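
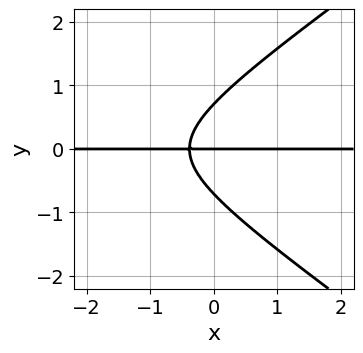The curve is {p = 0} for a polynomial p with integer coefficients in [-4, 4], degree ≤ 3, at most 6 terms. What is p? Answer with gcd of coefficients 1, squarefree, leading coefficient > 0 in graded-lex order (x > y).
First, the degree is 3 — a generic line meets the curve in up to 3 points.
Next, from the visible intercepts: it crosses the y-axis at the gridline y = 0; every point of the x-axis in the box is on the curve.
Finally, these observations pin down the coefficients.

x^2*y - 2*y^3 + 3*x*y + y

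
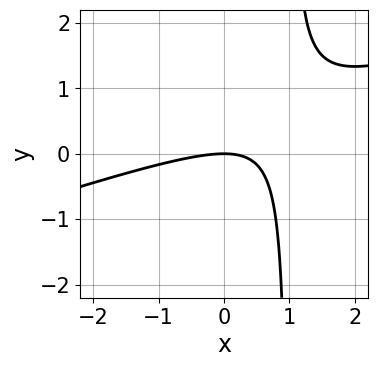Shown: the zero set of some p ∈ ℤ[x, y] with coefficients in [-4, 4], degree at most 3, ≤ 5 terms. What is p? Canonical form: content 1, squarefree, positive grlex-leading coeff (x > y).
1. The degree is 2 — no degree-1 curve has this shape.
2. From the visible intercepts: one y-axis crossing is at y = 0; one x-axis crossing is at x = 0.
3. Fitting integer coefficients to these (and the overall shape) gives p.

x^2 - 3*x*y + 3*y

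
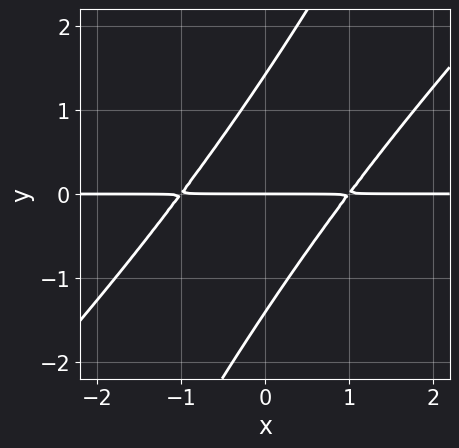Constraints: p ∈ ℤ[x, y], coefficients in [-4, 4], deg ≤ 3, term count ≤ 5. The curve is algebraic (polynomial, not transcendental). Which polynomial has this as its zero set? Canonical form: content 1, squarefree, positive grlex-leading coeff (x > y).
2*x^2*y - 3*x*y^2 + y^3 - 2*y

deg p = 3.
From the visible intercepts: one y-axis crossing is at y = 0; the visible x-axis segment lies entirely on the curve.
Fitting integer coefficients to these (and the overall shape) gives p.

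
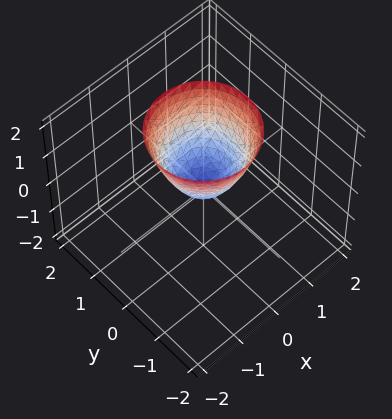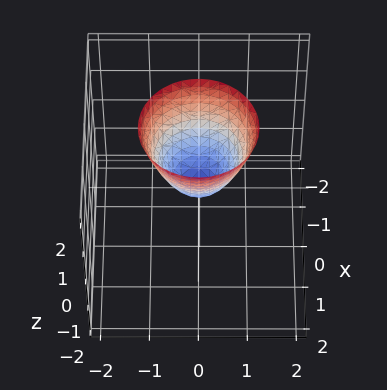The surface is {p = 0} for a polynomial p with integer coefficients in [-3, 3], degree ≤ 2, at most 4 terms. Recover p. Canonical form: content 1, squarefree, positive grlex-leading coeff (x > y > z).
1. deg p = 2. A paraboloid; a quadric.
2. Symmetries: rotational symmetry about the z-axis ⇒ p depends on x, y only through x² + y².
3. Checking where it meets the axes: it crosses the x-axis at the gridline x = 0; a circular section at z = 2 has radius between 1 and 2; it meets the z-axis at z = 0 (among the integer gridlines); it crosses the y-axis at the gridline y = 0.
4. Matching integer coefficients to the picture gives p.

3*x^2 + 3*y^2 - 2*z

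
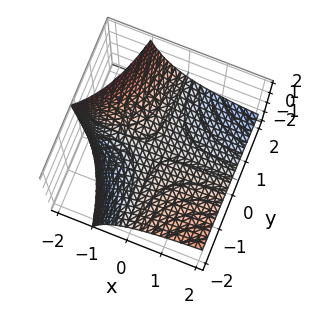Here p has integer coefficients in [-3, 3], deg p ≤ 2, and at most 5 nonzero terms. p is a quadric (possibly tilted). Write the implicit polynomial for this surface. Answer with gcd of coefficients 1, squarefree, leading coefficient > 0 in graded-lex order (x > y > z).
x*y + x*z + 2*z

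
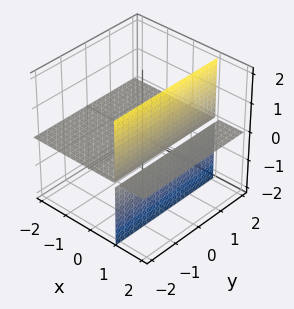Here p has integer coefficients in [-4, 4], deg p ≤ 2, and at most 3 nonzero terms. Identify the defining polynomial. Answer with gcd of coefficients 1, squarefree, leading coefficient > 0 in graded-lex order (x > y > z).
(a) There are 2 components. They look like related sheets of one shape, so recover p as a whole.
(b) deg p = 2. A generic line meets the surface in up to 2 points.
(c) From the axis intercepts and sections: every point of the x-axis in the box is on the surface; it meets the z-axis at z = 0 (among the integer gridlines); every point of the y-axis in the box is on the surface.
(d) Solving for integer coefficients yields p as stated.

x*z - z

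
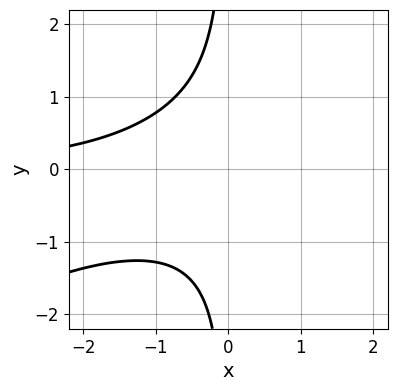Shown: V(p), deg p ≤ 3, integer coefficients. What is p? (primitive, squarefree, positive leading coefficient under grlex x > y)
Degree: a generic line meets the curve in up to 3 points, so deg p = 3.
Checking where it meets the axes: it misses every integer gridline on the y-axis; the curve avoids every integer x-axis point in the box.
The integer polynomial consistent with all of this is the stated p.

x^2*y - 2*x*y^2 - 2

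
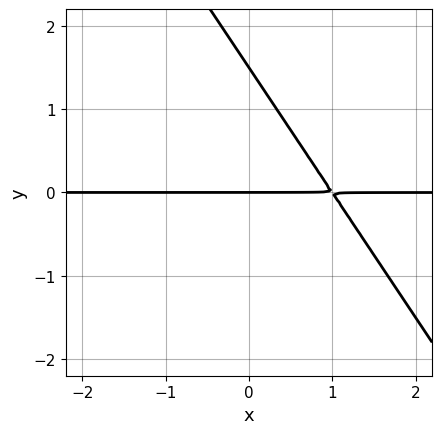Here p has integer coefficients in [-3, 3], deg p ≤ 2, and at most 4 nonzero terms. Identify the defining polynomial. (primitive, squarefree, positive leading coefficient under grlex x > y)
3*x*y + 2*y^2 - 3*y

Degree: no degree-1 curve has this shape, so deg p = 2.
From the axis intercepts and sections: every point of the x-axis in the box is on the curve; it crosses the y-axis at the gridline y = 0.
Together with the visible shape, these determine p as stated.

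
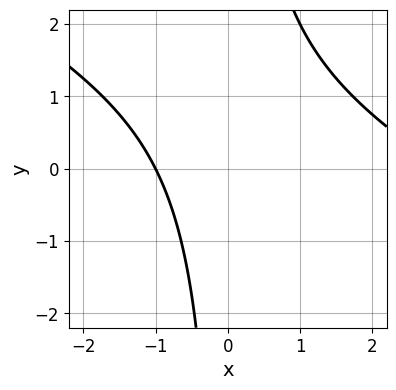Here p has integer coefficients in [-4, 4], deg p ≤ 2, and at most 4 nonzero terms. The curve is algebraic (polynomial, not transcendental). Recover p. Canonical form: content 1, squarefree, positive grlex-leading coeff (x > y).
x^2 + 2*x*y - 2*x - 3

1. The degree is 2 — the shape is more complex than any degree-1 curve.
2. From the axis intercepts and sections: it misses every integer gridline on the y-axis; one x-axis crossing is at x = -1.
3. Putting this together gives p.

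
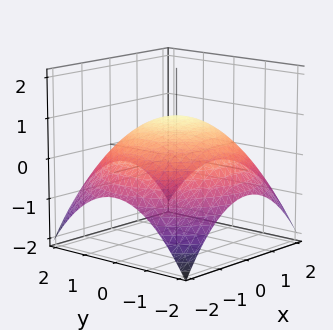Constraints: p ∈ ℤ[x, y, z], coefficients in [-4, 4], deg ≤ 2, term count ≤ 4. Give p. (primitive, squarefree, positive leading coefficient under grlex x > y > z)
x^2 + y^2 + 3*z - 3

First, deg p = 2. A generic line meets the surface in up to 2 points.
Next, symmetries: the z-axis is an axis of rotation, so x and y enter only as x² + y².
Next, against the integer gridlines: it meets the z-axis at z = 1 (among the integer gridlines); a circular section at z = 0 has radius between 1 and 2.
Finally, matching integer coefficients to the picture gives p.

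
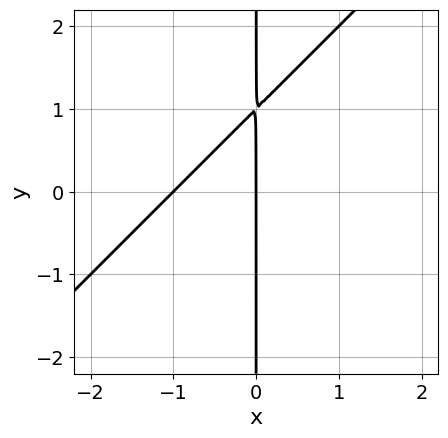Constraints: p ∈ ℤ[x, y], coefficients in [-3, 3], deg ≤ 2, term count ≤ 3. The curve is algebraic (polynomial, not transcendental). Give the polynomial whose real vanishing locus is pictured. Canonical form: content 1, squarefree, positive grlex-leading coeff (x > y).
x^2 - x*y + x

Degree: a generic line meets the curve in up to 2 points, so deg p = 2.
Reading off the gridlines: the visible y-axis segment lies entirely on the curve; the x-axis gridline crossings are at x ∈ {-1, 0}.
Assembling these constraints gives the stated polynomial.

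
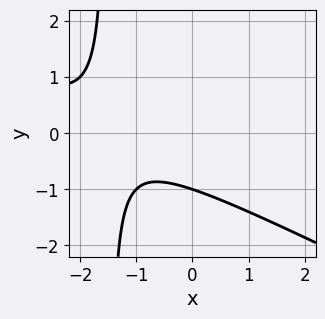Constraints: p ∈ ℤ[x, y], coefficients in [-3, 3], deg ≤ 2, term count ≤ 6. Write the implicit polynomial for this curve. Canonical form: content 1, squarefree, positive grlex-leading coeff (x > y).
x^2 + 2*x*y + 3*x + 3*y + 3

First, the degree is 2 — the shape is more complex than any degree-1 curve.
Next, observable constraints: no x-intercept at any integer in the box; it crosses the y-axis at the gridline y = -1.
Finally, matching integer coefficients to the picture gives p.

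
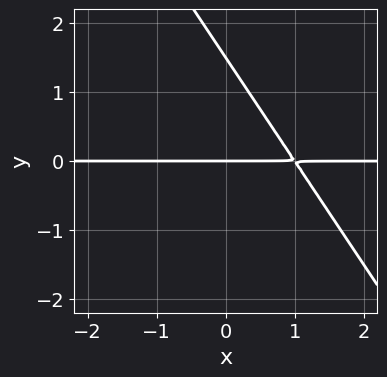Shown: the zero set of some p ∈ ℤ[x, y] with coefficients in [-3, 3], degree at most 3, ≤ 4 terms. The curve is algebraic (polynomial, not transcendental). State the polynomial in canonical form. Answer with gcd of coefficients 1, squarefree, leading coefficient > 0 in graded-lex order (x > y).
3*x*y + 2*y^2 - 3*y

1. deg p = 2. No degree-1 curve has this shape.
2. Checking where it meets the axes: it crosses the y-axis at the gridline y = 0; every point of the x-axis in the box is on the curve.
3. Solving for integer coefficients yields p as stated.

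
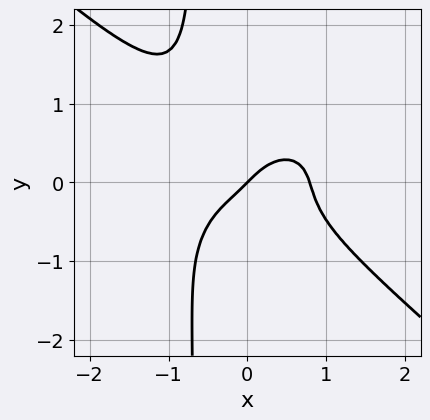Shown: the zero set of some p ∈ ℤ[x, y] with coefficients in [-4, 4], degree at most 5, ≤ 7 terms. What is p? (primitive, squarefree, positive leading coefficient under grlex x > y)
1. deg p = 4. A generic line meets the curve in up to 4 points.
2. Observable constraints: it meets the x-axis at x = 0 (among the integer gridlines); it crosses the y-axis at the gridline y = 0.
3. Putting this together gives p.

2*x^4 + 3*x*y^3 + 2*y^3 - x + y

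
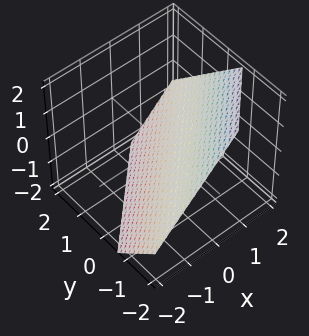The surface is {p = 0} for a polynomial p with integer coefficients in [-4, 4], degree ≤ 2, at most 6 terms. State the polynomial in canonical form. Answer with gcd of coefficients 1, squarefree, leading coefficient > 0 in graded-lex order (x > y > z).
First, degree: the surface is flat (a plane), so deg p = 1.
Finally, putting this together gives p.

3*x - 3*y - 3*z - 2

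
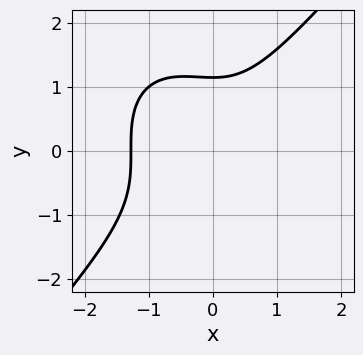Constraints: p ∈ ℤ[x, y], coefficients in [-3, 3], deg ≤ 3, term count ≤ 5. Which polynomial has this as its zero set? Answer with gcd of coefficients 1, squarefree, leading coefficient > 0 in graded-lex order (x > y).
(a) deg p = 3. No degree-2 curve has this shape.
(b) Putting this together gives p.

3*x^3 - 2*y^3 + 2*x^2 + 3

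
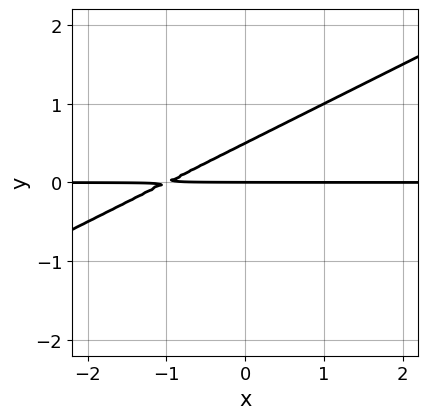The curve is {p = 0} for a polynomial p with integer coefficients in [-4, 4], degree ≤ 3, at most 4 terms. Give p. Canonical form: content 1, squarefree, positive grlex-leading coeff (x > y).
(a) The degree is 2 — the shape is more complex than any degree-1 curve.
(b) Checking where it meets the axes: it meets the y-axis at y = 0 (among the integer gridlines); every point of the x-axis in the box is on the curve.
(c) Putting this together gives p.

x*y - 2*y^2 + y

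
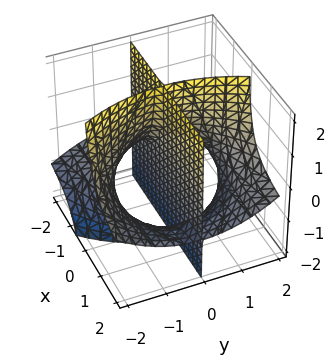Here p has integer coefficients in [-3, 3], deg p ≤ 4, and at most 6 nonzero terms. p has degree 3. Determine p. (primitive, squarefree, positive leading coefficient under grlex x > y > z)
First, I count 2 distinct pieces.
Then, degree: no degree-2 surface has this shape, so deg p = 3.
Then, checking where it meets the axes: it crosses the y-axis at the gridline y = 0; the visible z-axis segment lies entirely on the surface; the visible x-axis segment lies entirely on the surface.
Finally, assembling these constraints gives the stated polynomial.

3*x*y*z - y^3 + 2*x*y + 2*y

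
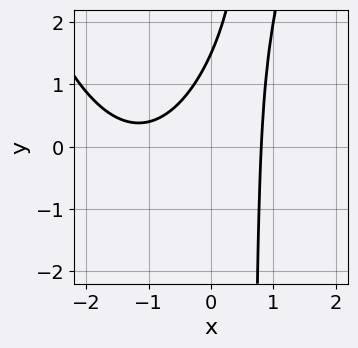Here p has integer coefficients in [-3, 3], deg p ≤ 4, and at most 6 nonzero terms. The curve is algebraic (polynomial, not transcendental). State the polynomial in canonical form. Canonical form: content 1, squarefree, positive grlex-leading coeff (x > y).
The degree is 3 — the shape is more complex than any degree-2 curve.
Putting this together gives p.

2*x^3 + 3*x^2 - 3*x*y + 2*y - 3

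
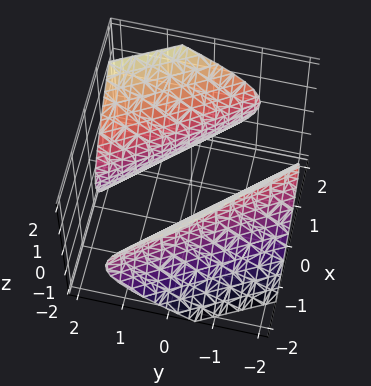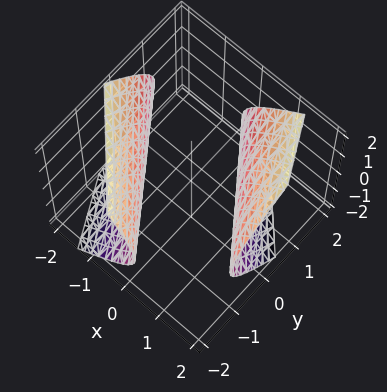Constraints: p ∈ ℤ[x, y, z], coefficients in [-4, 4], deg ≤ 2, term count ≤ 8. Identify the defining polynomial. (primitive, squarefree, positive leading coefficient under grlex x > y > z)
First, there are 2 components.
Next, the degree is 2 — no degree-1 surface has this shape.
Next, from the visible intercepts: the surface avoids every integer z-axis point in the box.
Finally, solving for integer coefficients yields p as stated.

2*x^2 + 3*x*y + y^2 - y*z - 2*z^2 - 3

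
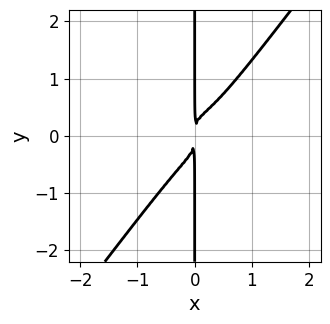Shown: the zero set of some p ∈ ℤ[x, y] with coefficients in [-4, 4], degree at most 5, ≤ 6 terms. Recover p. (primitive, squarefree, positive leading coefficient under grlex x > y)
3*x^4 + 3*x^3*y - 3*x*y^3 - x^3 + x^2

First, the degree is 4 — the shape is more complex than any degree-3 curve.
Then, observable constraints: every point of the y-axis in the box is on the curve.
Finally, solving for integer coefficients yields p as stated.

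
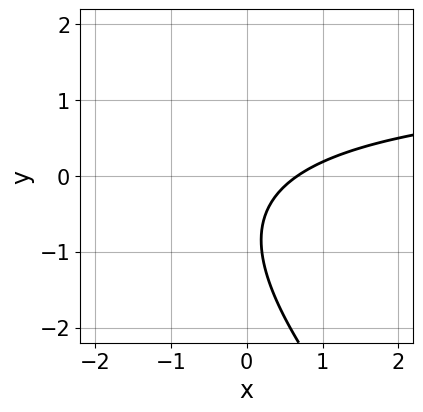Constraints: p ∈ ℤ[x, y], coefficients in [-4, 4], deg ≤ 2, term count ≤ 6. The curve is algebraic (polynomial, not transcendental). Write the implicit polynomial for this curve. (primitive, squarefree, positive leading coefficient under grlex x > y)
2*x*y + 2*y^2 - 3*x + 3*y + 2

1. deg p = 2. The shape is more complex than any degree-1 curve.
2. Checking where it meets the axes: the curve avoids every integer y-axis point in the box.
3. Matching integer coefficients to the picture gives p.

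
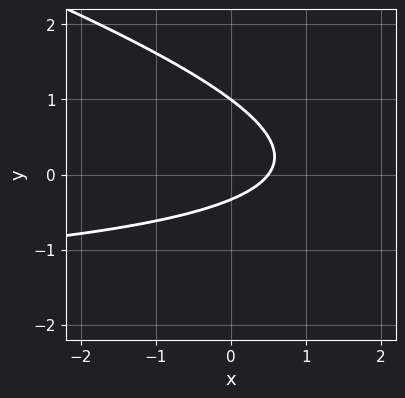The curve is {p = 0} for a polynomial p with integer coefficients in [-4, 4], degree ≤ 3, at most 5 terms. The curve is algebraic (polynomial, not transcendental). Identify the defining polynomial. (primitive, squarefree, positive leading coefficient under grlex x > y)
x*y + 3*y^2 + 2*x - 2*y - 1

1. deg p = 2. No degree-1 curve has this shape.
2. Reading off the gridlines: it crosses the y-axis at the gridline y = 1.
3. Putting this together gives p.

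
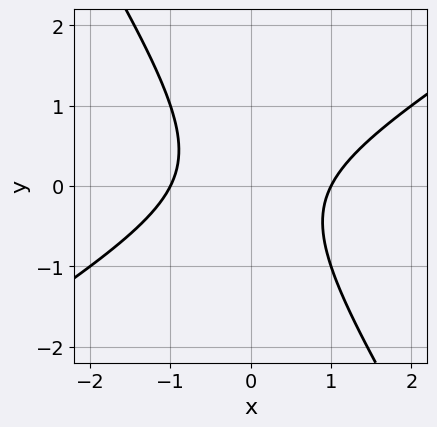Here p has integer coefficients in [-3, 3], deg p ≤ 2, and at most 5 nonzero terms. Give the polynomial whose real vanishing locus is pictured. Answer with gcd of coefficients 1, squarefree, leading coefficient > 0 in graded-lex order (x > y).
x^2 - x*y - y^2 - 1

First, degree: a generic line meets the curve in up to 2 points, so deg p = 2.
Then, observable constraints: it misses every integer gridline on the y-axis; the x-axis gridline crossings are at x ∈ {-1, 1}.
Finally, matching integer coefficients to the picture gives p.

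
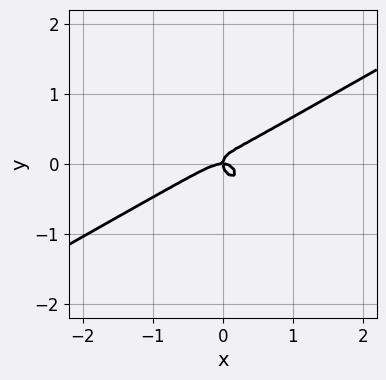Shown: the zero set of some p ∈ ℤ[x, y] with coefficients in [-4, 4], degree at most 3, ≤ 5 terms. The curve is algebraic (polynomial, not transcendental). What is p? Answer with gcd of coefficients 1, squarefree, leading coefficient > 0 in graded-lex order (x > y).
deg p = 3.
From the visible intercepts: it meets the x-axis at x = 0 (among the integer gridlines); one y-axis crossing is at y = 0.
Assembling these constraints gives the stated polynomial.

2*x^3 - 2*x^2*y - x*y^2 - 3*y^3 + x*y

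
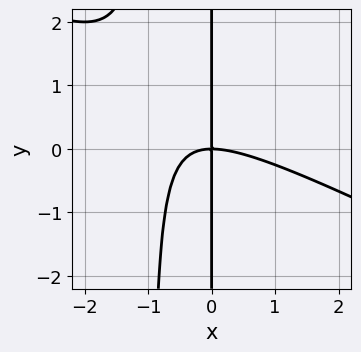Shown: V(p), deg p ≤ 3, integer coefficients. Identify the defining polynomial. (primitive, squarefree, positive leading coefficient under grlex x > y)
x^3 + 2*x^2*y + 2*x*y

First, the degree is 3 — no degree-2 curve has this shape.
Then, from the axis intercepts and sections: it meets the x-axis at x = 0 (among the integer gridlines); every point of the y-axis in the box is on the curve.
Finally, solving for integer coefficients yields p as stated.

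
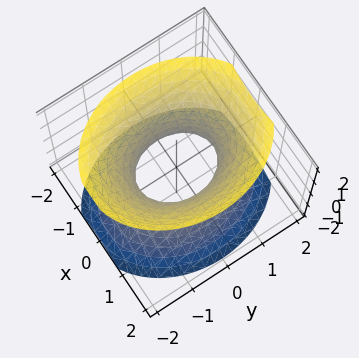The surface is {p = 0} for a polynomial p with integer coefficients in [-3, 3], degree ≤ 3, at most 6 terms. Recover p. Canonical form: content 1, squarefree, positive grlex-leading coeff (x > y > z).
3*x^2 + 2*y^2 - 2*z^2 - 2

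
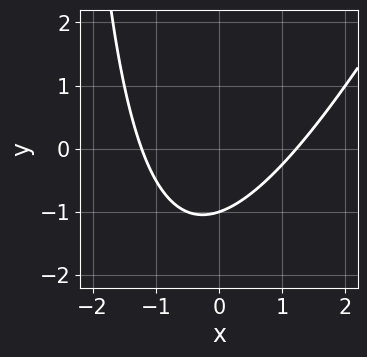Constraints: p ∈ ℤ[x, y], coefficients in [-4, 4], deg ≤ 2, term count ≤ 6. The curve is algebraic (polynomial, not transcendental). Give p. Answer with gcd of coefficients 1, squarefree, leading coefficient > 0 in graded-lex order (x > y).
2*x^2 - x*y - 3*y - 3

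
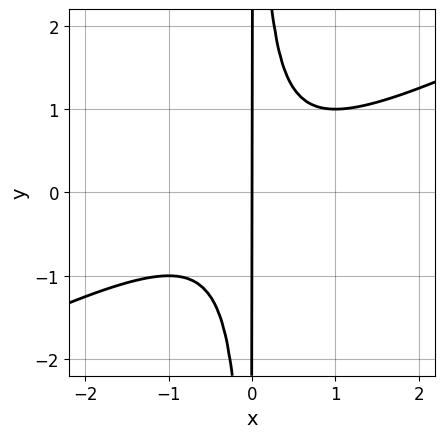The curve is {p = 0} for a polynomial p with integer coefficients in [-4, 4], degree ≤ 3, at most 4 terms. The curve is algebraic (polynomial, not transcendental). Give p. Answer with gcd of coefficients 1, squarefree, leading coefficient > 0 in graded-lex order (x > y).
First, degree: the shape is more complex than any degree-2 curve, so deg p = 3.
Next, against the integer gridlines: one x-axis crossing is at x = 0; every point of the y-axis in the box is on the curve.
Finally, matching integer coefficients to the picture gives p.

x^3 - 2*x^2*y + x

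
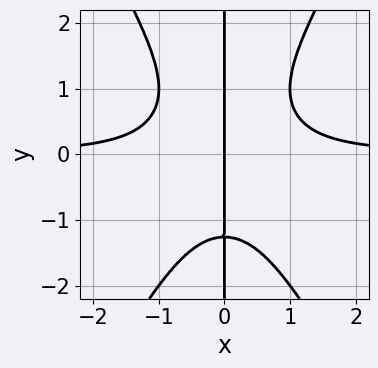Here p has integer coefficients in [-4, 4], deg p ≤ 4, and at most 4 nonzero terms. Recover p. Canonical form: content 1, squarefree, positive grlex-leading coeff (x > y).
1. Degree: the shape is more complex than any degree-3 curve, so deg p = 4.
2. Checking where it meets the axes: every point of the y-axis in the box is on the curve; it crosses the x-axis at the gridline x = 0.
3. These observations pin down the coefficients.

3*x^3*y - x*y^3 - 2*x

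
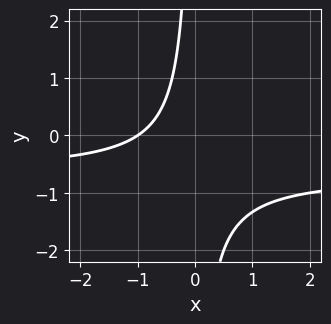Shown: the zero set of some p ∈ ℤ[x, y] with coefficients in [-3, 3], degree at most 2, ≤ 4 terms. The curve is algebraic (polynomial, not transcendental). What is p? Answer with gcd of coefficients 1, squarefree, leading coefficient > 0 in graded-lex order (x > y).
3*x*y + 2*x + 2

(a) deg p = 2. The shape is more complex than any degree-1 curve.
(b) Checking where it meets the axes: no y-intercept at any integer in the box; it crosses the x-axis at the gridline x = -1.
(c) These observations pin down the coefficients.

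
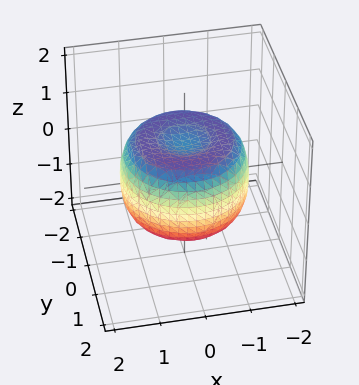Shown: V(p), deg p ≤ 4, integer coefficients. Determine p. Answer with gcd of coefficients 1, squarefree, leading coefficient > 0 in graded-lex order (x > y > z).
2*x^4 + 4*x^2*y^2 + 2*y^4 - 3*x^2 - 3*y^2 + 3*z^2 - 2

First, deg p = 4. A generic line meets the surface in up to 4 points.
Then, by symmetry, the surface is invariant under rotation about z: p = q(x² + y², z).
Next, from the visible intercepts: a circular section at z = 1 has radius between 0 and 1.
Finally, solving for integer coefficients yields p as stated.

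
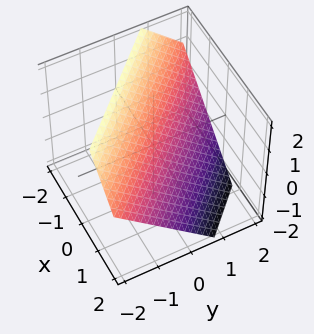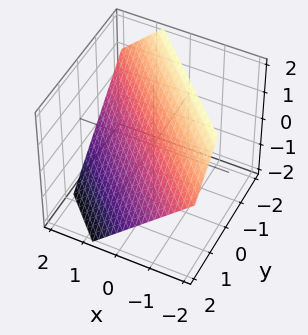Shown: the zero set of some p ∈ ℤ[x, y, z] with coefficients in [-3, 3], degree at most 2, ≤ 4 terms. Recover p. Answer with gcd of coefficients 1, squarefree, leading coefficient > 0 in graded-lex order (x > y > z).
1. The degree is 1 — the surface is flat (a plane).
2. Matching integer coefficients to the picture gives p.

3*x + 3*y + 3*z - 2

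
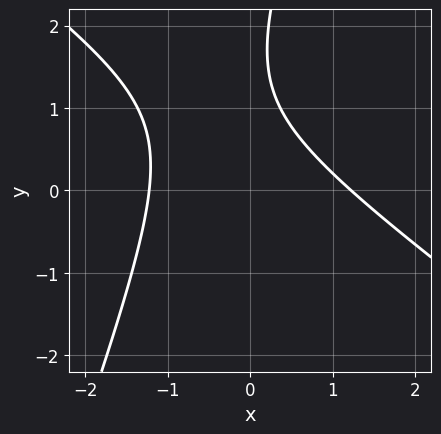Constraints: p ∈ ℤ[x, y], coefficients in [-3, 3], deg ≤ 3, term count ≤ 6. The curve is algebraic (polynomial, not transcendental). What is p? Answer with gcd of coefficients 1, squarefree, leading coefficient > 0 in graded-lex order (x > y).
(a) Degree: a generic line meets the curve in up to 2 points, so deg p = 2.
(b) From the visible intercepts: the curve avoids every integer y-axis point in the box.
(c) Putting this together gives p.

2*x^2 + 2*x*y - y^2 + 3*y - 3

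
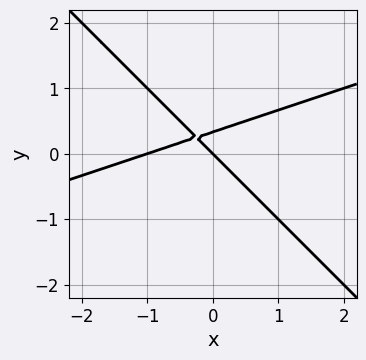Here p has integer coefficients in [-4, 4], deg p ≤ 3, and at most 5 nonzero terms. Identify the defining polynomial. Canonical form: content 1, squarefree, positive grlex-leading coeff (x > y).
(a) Degree: a generic line meets the curve in up to 2 points, so deg p = 2.
(b) Reading off the gridlines: it crosses the y-axis at the gridline y = 0; among the integer gridlines, it crosses the x-axis at x ∈ {-1, 0}.
(c) Assembling these constraints gives the stated polynomial.

x^2 - 2*x*y - 3*y^2 + x + y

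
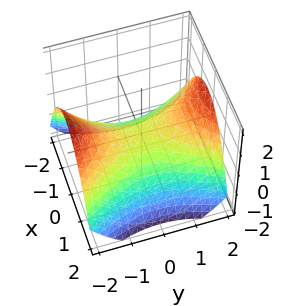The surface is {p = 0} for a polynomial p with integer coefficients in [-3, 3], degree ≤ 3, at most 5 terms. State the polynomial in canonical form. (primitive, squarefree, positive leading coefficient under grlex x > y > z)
2*x^2 - y^2 + 3*z

The degree is 2 — a hyperbolic paraboloid; a quadric.
Symmetries: mirror symmetry y ↦ −y ⇒ only even powers of y; it's symmetric under x → −x, forcing even powers of x.
Against the integer gridlines: one z-axis crossing is at z = 0; one y-axis crossing is at y = 0; one x-axis crossing is at x = 0.
Putting this together gives p.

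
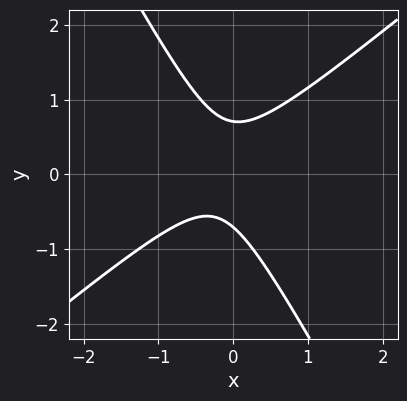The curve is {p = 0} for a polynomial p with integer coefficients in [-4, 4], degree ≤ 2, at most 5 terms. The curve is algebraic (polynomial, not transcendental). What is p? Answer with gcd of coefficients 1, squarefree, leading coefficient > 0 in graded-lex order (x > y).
3*x^2 - 2*x*y - 2*y^2 + x + 1

Degree: a generic line meets the curve in up to 2 points, so deg p = 2.
From the visible intercepts: it misses every integer gridline on the x-axis.
Solving for integer coefficients yields p as stated.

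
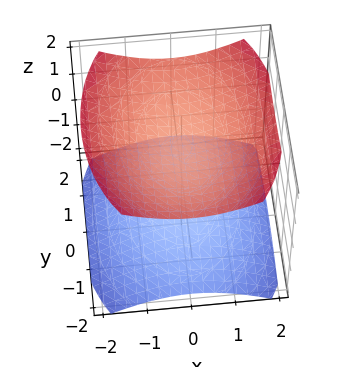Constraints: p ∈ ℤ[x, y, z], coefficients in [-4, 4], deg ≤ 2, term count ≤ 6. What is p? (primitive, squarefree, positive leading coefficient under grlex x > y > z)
I count 2 distinct pieces. They look like related sheets of one shape, so recover p as a whole.
Degree: two sheets facing apart; a quadric, so deg p = 2.
Symmetries: the z ↦ −z reflection is a symmetry, so z appears only in even powers; it's symmetric under x → −x, forcing even powers of x; mirror symmetry y ↦ −y ⇒ only even powers of y.
Checking where it meets the axes: the surface avoids every integer y-axis point in the box; among the integer gridlines, it crosses the z-axis at z ∈ {-1, 1}.
These observations pin down the coefficients.

2*x^2 + y^2 - 3*z^2 + 3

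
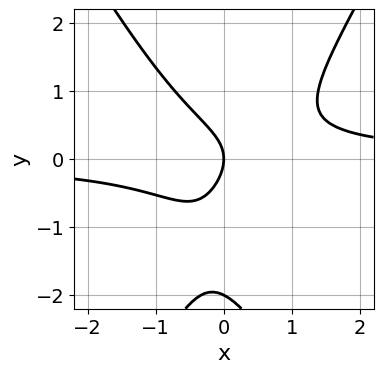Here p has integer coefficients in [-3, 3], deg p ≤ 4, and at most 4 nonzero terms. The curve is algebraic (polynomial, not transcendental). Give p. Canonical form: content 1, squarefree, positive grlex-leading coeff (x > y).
3*x^2*y - y^3 - 2*y^2 - 2*x

(a) The degree is 3 — no degree-2 curve has this shape.
(b) Reading off the gridlines: it crosses the x-axis at the gridline x = 0; the y-axis gridline crossings are at y ∈ {-2, 0}.
(c) Putting this together gives p.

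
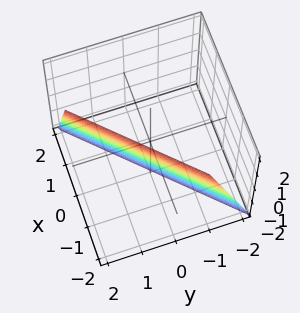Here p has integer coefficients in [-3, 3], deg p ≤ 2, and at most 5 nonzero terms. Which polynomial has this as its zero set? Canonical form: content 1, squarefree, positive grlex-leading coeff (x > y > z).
3*x - 3*y + z + 2

First, degree: the surface is flat (a plane), so deg p = 1.
Then, from the axis intercepts and sections: it crosses the z-axis at the gridline z = -2.
Finally, these observations pin down the coefficients.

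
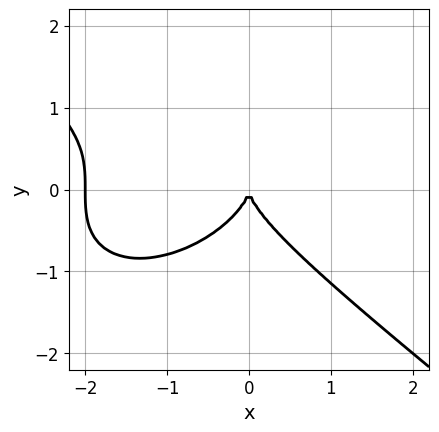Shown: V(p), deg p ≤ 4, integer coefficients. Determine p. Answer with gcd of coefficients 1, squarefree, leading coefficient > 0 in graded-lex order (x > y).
1. deg p = 3. No degree-2 curve has this shape.
2. Checking where it meets the axes: the x-axis gridline crossings are at x ∈ {-2, 0}; it meets the y-axis at y = 0 (among the integer gridlines).
3. Fitting integer coefficients to these (and the overall shape) gives p.

x^3 + 2*y^3 + 2*x^2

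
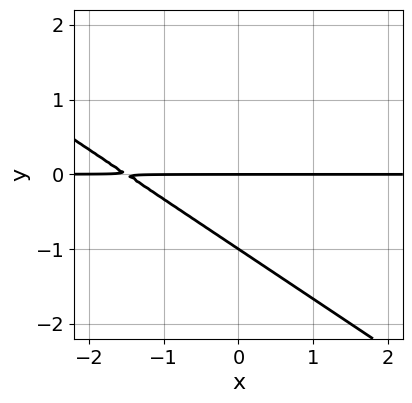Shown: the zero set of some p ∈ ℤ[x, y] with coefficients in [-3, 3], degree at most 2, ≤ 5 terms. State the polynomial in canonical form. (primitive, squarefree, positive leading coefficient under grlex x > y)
2*x*y + 3*y^2 + 3*y

deg p = 2. The shape is more complex than any degree-1 curve.
From the visible intercepts: the y-axis gridline crossings are at y ∈ {-1, 0}; the visible x-axis segment lies entirely on the curve.
Solving for integer coefficients yields p as stated.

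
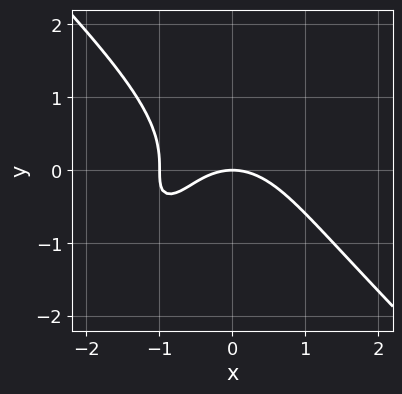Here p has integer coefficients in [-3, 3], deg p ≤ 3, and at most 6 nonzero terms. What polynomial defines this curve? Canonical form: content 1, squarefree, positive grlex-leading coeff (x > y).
2*x^3 + 2*y^3 + 2*x^2 + 3*x*y + 3*y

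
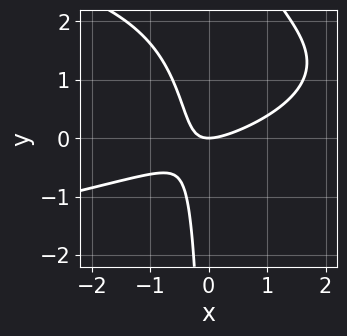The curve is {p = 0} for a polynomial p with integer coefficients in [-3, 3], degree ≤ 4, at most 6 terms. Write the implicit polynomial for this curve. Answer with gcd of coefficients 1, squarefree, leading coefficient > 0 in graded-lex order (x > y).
x*y^2 + x^2 - 2*x*y - y

Degree: no degree-2 curve has this shape, so deg p = 3.
Against the integer gridlines: it crosses the y-axis at the gridline y = 0; it meets the x-axis at x = 0 (among the integer gridlines).
Fitting integer coefficients to these (and the overall shape) gives p.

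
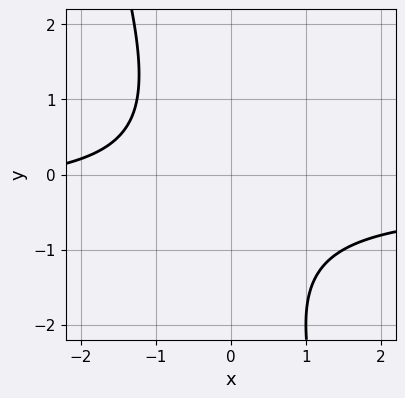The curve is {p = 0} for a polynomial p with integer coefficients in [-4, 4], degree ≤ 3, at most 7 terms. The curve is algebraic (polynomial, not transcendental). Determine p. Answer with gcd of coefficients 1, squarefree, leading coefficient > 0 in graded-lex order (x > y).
(a) The degree is 2 — no degree-1 curve has this shape.
(b) Checking where it meets the axes: no x-intercept at any integer in the box; it misses every integer gridline on the y-axis.
(c) Putting this together gives p.

3*x*y + y^2 + x + y + 3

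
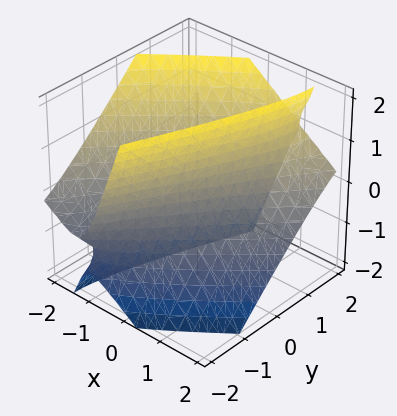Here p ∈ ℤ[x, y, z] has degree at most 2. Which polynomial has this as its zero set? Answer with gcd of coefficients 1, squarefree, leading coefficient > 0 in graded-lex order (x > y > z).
First, degree: no degree-1 surface has this shape, so deg p = 2.
Then, observable constraints: no z-intercept at any integer in the box; among the integer gridlines, it crosses the y-axis at y ∈ {-1, 1}.
Finally, matching integer coefficients to the picture gives p.

2*x^2 - 3*x*y + 2*x*z + y^2 - z^2 - 1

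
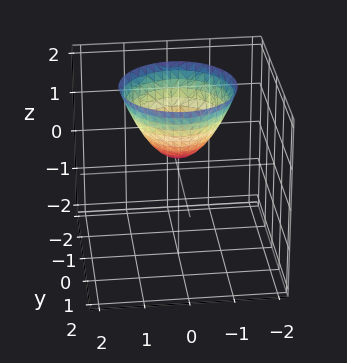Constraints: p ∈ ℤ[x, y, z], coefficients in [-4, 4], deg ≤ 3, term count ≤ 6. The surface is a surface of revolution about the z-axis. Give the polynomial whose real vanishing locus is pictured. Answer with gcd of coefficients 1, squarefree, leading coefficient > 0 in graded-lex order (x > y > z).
3*x^2 + 3*y^2 - 3*z + 1

deg p = 2.
Symmetry: every cross-section ⟂ z is a circle, so x, y appear only via x² + y².
From the axis intercepts and sections: a circular section at z = 1 has radius between 0 and 1; no x-intercept at any integer in the box; it misses every integer gridline on the y-axis.
The integer polynomial consistent with all of this is the stated p.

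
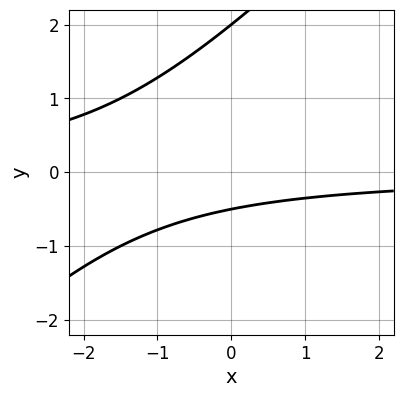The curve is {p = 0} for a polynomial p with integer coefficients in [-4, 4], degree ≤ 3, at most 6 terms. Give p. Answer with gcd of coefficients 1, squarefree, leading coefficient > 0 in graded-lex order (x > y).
The degree is 2 — the shape is more complex than any degree-1 curve.
Reading off the gridlines: no x-intercept at any integer in the box; it crosses the y-axis at the gridline y = 2.
These observations pin down the coefficients.

2*x*y - 2*y^2 + 3*y + 2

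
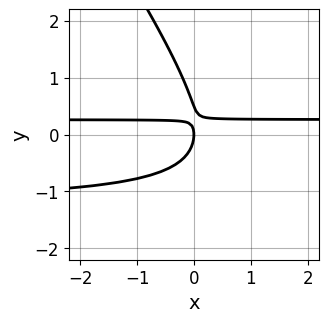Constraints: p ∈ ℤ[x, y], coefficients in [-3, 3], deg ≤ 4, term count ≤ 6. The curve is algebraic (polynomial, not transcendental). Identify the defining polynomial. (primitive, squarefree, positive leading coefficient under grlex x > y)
Degree: a generic line meets the curve in up to 3 points, so deg p = 3.
Against the integer gridlines: it meets the y-axis at y = 0 (among the integer gridlines); it crosses the x-axis at the gridline x = 0.
Putting this together gives p.

3*x*y^2 + 2*y^3 + 3*x*y - y^2 - x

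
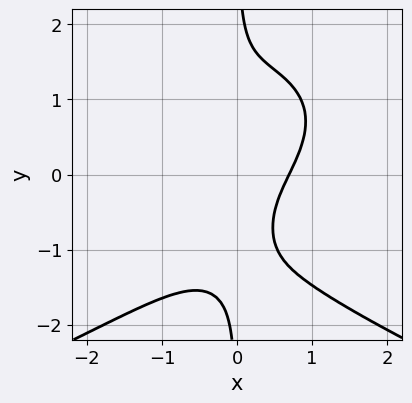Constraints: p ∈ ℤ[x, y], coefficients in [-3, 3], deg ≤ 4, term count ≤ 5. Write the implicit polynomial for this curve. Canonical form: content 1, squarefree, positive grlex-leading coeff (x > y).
2*x*y^3 + 3*x^3 - 3*x*y - 1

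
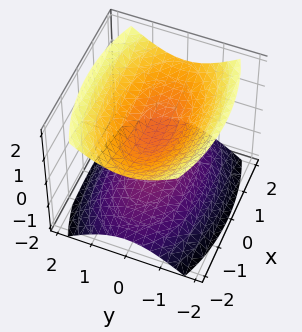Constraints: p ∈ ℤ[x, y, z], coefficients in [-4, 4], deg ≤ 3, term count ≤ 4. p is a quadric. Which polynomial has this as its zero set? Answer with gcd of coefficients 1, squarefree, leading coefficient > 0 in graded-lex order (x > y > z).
x^2 + 3*y^2 - 3*z^2 + 1

There are 2 components. Treating them together as one polynomial.
Degree: two sheets facing apart; a quadric, so deg p = 2.
Symmetries: it's symmetric under x → −x, forcing even powers of x; mirror symmetry y ↦ −y ⇒ only even powers of y; the z ↦ −z reflection is a symmetry, so z appears only in even powers.
Checking where it meets the axes: it misses every integer gridline on the x-axis; the surface avoids every integer y-axis point in the box.
Together with the visible shape, these determine p as stated.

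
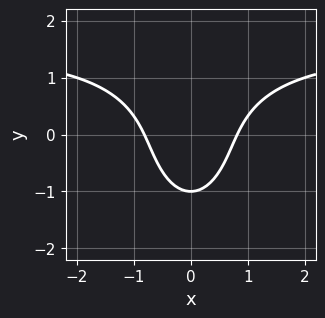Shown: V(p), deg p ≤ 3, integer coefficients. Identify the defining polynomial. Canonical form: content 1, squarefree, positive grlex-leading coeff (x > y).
2*x^2*y + y^3 - 3*x^2 + y + 2

(a) Degree: the shape is more complex than any degree-2 curve, so deg p = 3.
(b) Symmetries: mirror symmetry x ↦ −x ⇒ only even powers of x.
(c) Checking where it meets the axes: one y-axis crossing is at y = -1.
(d) These observations pin down the coefficients.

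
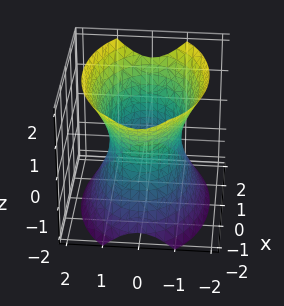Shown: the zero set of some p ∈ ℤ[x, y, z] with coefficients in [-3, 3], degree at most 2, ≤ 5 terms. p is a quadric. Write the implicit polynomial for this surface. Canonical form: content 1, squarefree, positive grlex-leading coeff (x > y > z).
x^2 + 2*y^2 - z^2 - 2

First, deg p = 2.
Next, symmetries: the z ↦ −z reflection is a symmetry, so z appears only in even powers; mirror symmetry x ↦ −x ⇒ only even powers of x; the y ↦ −y reflection is a symmetry, so y appears only in even powers.
Then, from the axis intercepts and sections: the surface avoids every integer z-axis point in the box; the y-axis gridline crossings are at y ∈ {-1, 1}.
Finally, putting this together gives p.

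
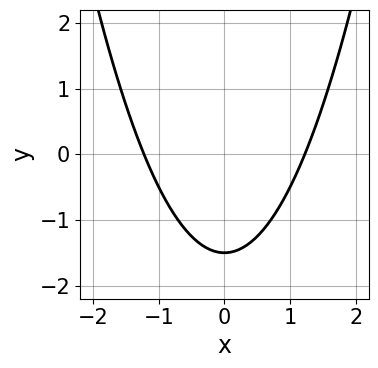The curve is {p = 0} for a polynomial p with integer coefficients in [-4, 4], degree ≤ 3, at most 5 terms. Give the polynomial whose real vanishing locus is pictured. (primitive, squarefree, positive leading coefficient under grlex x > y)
2*x^2 - 2*y - 3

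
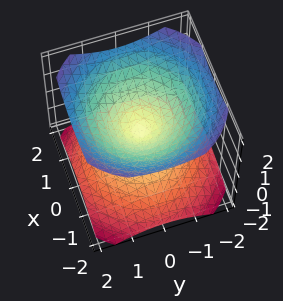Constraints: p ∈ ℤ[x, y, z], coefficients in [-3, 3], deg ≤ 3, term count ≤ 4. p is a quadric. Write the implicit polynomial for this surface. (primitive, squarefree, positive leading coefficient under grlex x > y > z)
1. The picture has 2 separate pieces. Treating them together as one polynomial.
2. Degree: a double cone through the origin; a quadric, so deg p = 2.
3. By symmetry, the surface is invariant under rotation about z: p = q(x² + y², z); it's symmetric under z → −z, forcing even powers of z.
4. Checking where it meets the axes: it meets the y-axis at y = 0 (among the integer gridlines); it crosses the x-axis at the gridline x = 0.
5. Together with the visible shape, these determine p as stated.

2*x^2 + 2*y^2 - 3*z^2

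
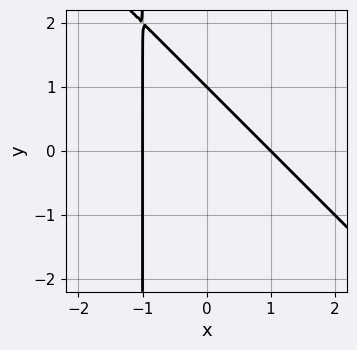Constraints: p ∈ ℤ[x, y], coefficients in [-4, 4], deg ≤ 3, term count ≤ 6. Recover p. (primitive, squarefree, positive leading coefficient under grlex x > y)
x^2 + x*y + y - 1

Degree: the shape is more complex than any degree-1 curve, so deg p = 2.
Against the integer gridlines: it meets the y-axis at y = 1 (among the integer gridlines); among the integer gridlines, it crosses the x-axis at x ∈ {-1, 1}.
Assembling these constraints gives the stated polynomial.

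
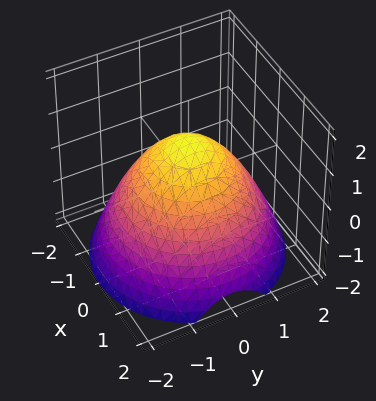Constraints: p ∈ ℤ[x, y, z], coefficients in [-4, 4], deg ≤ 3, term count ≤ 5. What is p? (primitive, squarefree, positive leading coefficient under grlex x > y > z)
2*x^2 + 2*y^2 + 3*z - 3

First, deg p = 2. No degree-1 surface has this shape.
Then, symmetries: every cross-section ⟂ z is a circle, so x, y appear only via x² + y².
Then, from the visible intercepts: it meets the z-axis at z = 1 (among the integer gridlines); a circular section at z = -1 has radius between 1 and 2.
Finally, together with the visible shape, these determine p as stated.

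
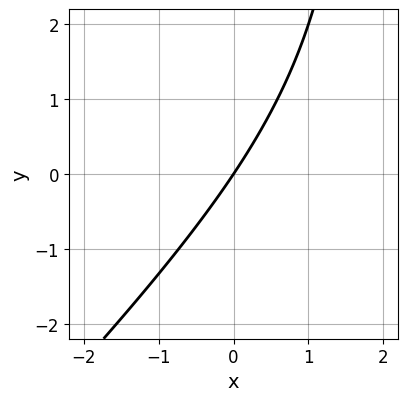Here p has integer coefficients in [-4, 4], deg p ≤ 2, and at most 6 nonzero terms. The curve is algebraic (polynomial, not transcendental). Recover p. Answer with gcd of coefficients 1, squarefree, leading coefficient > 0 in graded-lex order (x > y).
1. Degree: no degree-1 curve has this shape, so deg p = 2.
2. Reading off the gridlines: one x-axis crossing is at x = 0; it meets the y-axis at y = 0 (among the integer gridlines).
3. Solving for integer coefficients yields p as stated.

x^2 - x*y - 3*x + 2*y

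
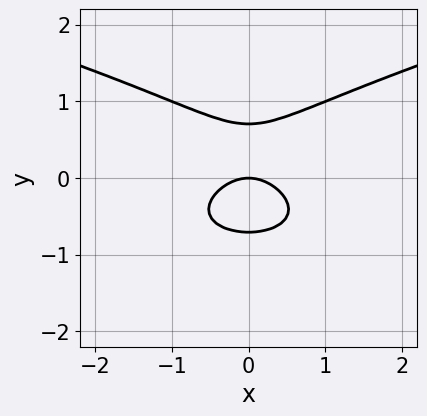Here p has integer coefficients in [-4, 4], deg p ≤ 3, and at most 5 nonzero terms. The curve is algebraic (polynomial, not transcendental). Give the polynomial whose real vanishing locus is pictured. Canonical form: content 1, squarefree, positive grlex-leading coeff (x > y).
(a) The degree is 3 — no degree-2 curve has this shape.
(b) Symmetries: it's symmetric under x → −x, forcing even powers of x.
(c) Checking where it meets the axes: one x-axis crossing is at x = 0; it crosses the y-axis at the gridline y = 0.
(d) Matching integer coefficients to the picture gives p.

2*y^3 - x^2 - y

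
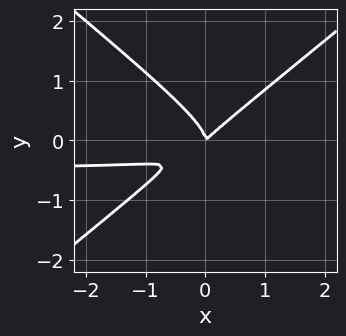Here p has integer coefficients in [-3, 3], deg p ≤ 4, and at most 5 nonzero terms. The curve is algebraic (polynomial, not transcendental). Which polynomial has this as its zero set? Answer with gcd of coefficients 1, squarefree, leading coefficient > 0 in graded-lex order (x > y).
The degree is 3 — a generic line meets the curve in up to 3 points.
Observable constraints: it crosses the y-axis at the gridline y = 0; it meets the x-axis at x = 0 (among the integer gridlines).
Assembling these constraints gives the stated polynomial.

2*x^2*y - 3*y^3 + x^2 - x*y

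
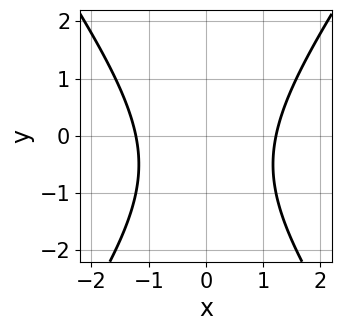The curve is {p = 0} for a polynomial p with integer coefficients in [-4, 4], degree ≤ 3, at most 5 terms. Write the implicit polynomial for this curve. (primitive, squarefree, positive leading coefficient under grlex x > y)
1. Degree: the shape is more complex than any degree-1 curve, so deg p = 2.
2. Symmetries: mirror symmetry x ↦ −x ⇒ only even powers of x.
3. From the visible intercepts: the curve avoids every integer y-axis point in the box.
4. Together with the visible shape, these determine p as stated.

2*x^2 - y^2 - y - 3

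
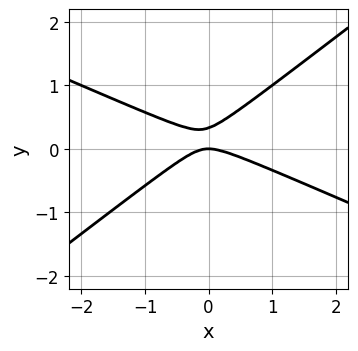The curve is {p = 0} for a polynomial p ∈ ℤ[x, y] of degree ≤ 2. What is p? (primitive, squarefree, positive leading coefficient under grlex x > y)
x^2 + x*y - 3*y^2 + y

deg p = 2.
Against the integer gridlines: it meets the y-axis at y = 0 (among the integer gridlines); it meets the x-axis at x = 0 (among the integer gridlines).
Fitting integer coefficients to these (and the overall shape) gives p.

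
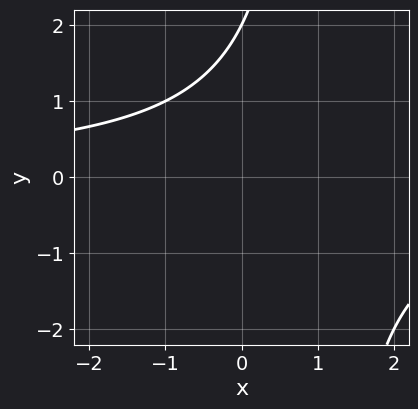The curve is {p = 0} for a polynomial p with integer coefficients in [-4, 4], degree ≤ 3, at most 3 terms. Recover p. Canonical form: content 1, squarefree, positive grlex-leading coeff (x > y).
deg p = 2.
Against the integer gridlines: one y-axis crossing is at y = 2; it misses every integer gridline on the x-axis.
Together with the visible shape, these determine p as stated.

x*y - y + 2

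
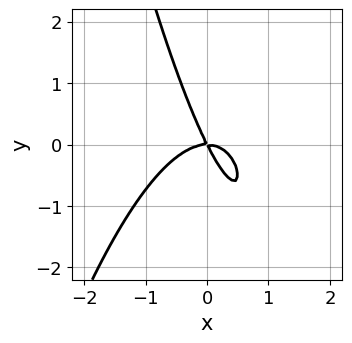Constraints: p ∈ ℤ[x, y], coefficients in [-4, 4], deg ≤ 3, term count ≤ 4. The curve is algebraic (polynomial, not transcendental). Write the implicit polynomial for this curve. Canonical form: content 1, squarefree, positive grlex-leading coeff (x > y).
2*x^3 + 2*x*y + y^2

deg p = 3.
Checking where it meets the axes: it crosses the y-axis at the gridline y = 0; one x-axis crossing is at x = 0.
These observations pin down the coefficients.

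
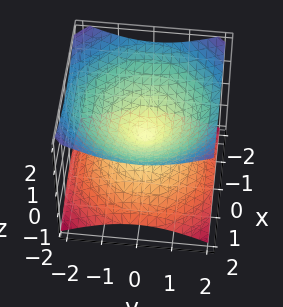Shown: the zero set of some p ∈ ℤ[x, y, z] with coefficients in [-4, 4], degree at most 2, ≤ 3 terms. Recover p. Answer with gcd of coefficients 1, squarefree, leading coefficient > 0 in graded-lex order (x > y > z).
deg p = 2. Two nappes meeting at a single point; a quadric.
Symmetry: every cross-section ⟂ z is a circle, so x, y appear only via x² + y²; the z ↦ −z reflection is a symmetry, so z appears only in even powers.
Reading off the gridlines: it crosses the z-axis at the gridline z = 0; it crosses the y-axis at the gridline y = 0; a circular section at z = 1 has radius between 1 and 2; it crosses the x-axis at the gridline x = 0.
Matching integer coefficients to the picture gives p.

x^2 + y^2 - 2*z^2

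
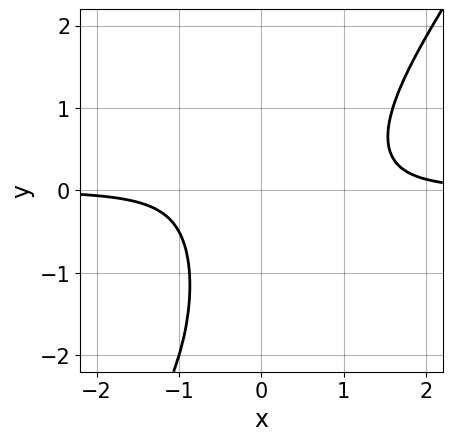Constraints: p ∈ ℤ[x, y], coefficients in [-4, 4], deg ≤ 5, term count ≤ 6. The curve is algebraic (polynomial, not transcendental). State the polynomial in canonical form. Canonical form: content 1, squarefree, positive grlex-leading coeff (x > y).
Degree: no degree-3 curve has this shape, so deg p = 4.
Reading off the gridlines: it misses every integer gridline on the x-axis; it misses every integer gridline on the y-axis.
Assembling these constraints gives the stated polynomial.

3*x^3*y - 2*x^2*y^2 - 2*x^2*y - 2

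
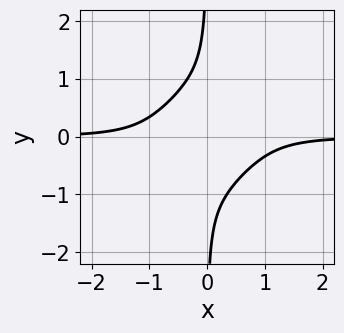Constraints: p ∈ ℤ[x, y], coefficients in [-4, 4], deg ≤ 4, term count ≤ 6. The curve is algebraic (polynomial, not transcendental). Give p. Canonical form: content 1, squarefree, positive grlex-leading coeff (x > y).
2*x^3*y - 2*x^2*y^2 + 2*x*y^3 + 1

(a) deg p = 4. No degree-3 curve has this shape.
(b) Against the integer gridlines: no y-intercept at any integer in the box; it misses every integer gridline on the x-axis.
(c) Assembling these constraints gives the stated polynomial.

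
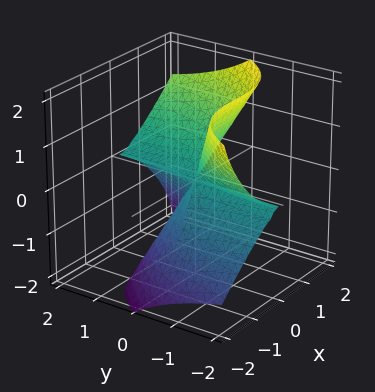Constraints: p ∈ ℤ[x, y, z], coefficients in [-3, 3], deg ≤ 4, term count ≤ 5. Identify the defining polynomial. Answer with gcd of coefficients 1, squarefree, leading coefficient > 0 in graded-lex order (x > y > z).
1. Degree: no degree-2 surface has this shape, so deg p = 3.
2. Checking where it meets the axes: every point of the y-axis in the box is on the surface; one x-axis crossing is at x = 0; one z-axis crossing is at z = 0.
3. Assembling these constraints gives the stated polynomial.

x^3 - 2*y*z^2 - z^3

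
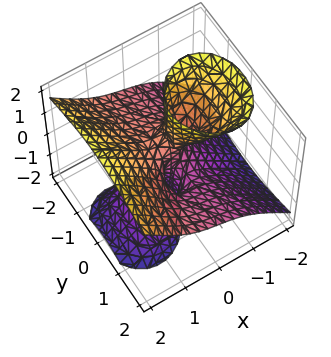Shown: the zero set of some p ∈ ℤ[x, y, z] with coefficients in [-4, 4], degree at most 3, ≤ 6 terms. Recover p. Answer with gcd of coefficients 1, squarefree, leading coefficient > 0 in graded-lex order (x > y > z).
3*x^3 + x*y^2 - 3*x*z^2 - 3*y^2*z - y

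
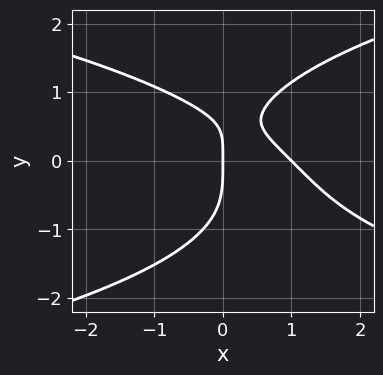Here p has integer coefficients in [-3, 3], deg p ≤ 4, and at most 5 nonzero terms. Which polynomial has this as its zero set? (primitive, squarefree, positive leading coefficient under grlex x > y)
1. The degree is 4 — the shape is more complex than any degree-3 curve.
2. Checking where it meets the axes: one y-axis crossing is at y = 0; the x-axis gridline crossings are at x ∈ {0, 1}.
3. Putting this together gives p.

2*y^4 - 3*x^2 - 3*x*y + 3*x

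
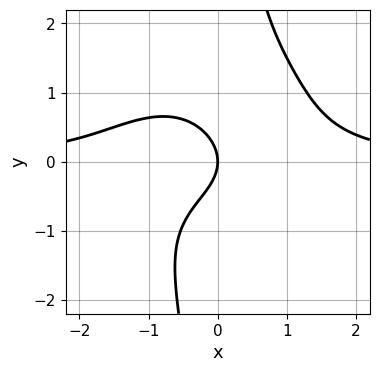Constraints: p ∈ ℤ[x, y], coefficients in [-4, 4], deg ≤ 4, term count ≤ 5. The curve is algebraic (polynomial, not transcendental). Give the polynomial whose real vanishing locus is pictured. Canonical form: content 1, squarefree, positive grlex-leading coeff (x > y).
First, deg p = 4. A generic line meets the curve in up to 4 points.
Next, against the integer gridlines: one x-axis crossing is at x = 0; one y-axis crossing is at y = 0.
Finally, putting this together gives p.

2*x^3*y + 2*x*y^3 - 3*y^2 - 3*x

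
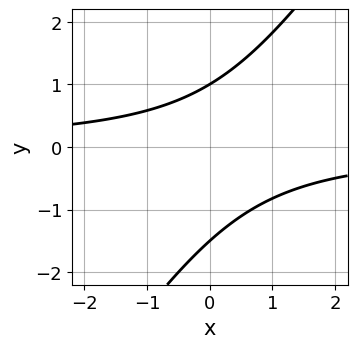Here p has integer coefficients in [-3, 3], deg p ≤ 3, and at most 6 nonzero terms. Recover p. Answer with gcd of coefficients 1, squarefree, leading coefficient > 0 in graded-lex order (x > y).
First, degree: a generic line meets the curve in up to 2 points, so deg p = 2.
Then, checking where it meets the axes: it misses every integer gridline on the x-axis; it crosses the y-axis at the gridline y = 1.
Finally, matching integer coefficients to the picture gives p.

3*x*y - 2*y^2 - y + 3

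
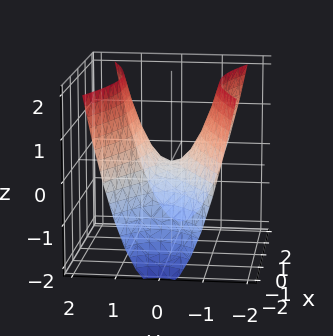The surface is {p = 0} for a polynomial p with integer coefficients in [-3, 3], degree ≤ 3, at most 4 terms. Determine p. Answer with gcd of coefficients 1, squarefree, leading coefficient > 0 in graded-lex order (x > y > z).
x^2 - 3*y^2 + 2*z

First, deg p = 2. A saddle surface; a quadric.
Then, symmetries: mirror symmetry y ↦ −y ⇒ only even powers of y; mirror symmetry x ↦ −x ⇒ only even powers of x.
Next, observable constraints: it crosses the y-axis at the gridline y = 0; one z-axis crossing is at z = 0.
Finally, fitting integer coefficients to these (and the overall shape) gives p.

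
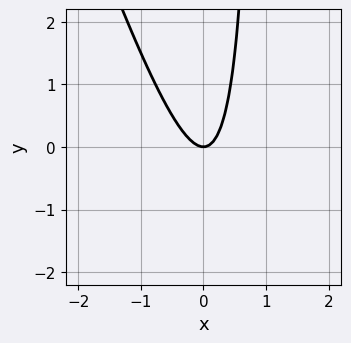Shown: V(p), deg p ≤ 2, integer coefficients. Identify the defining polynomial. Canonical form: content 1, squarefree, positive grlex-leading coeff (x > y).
3*x^2 + x*y - y

(a) The degree is 2 — no degree-1 curve has this shape.
(b) From the axis intercepts and sections: it meets the y-axis at y = 0 (among the integer gridlines); it meets the x-axis at x = 0 (among the integer gridlines).
(c) Putting this together gives p.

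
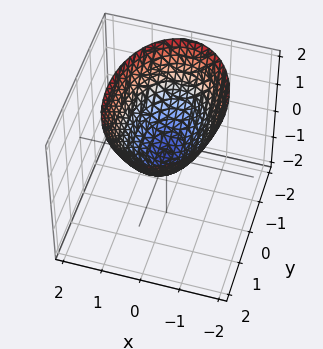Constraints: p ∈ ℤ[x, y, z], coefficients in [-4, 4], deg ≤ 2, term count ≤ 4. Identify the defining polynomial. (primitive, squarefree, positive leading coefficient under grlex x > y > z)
First, the degree is 2 — a single bowl opening along one axis; a quadric.
Next, symmetries: the y ↦ −y reflection is a symmetry, so y appears only in even powers; the x ↦ −x reflection is a symmetry, so x appears only in even powers.
Then, from the axis intercepts and sections: it crosses the y-axis at the gridline y = 0; one z-axis crossing is at z = 0; it crosses the x-axis at the gridline x = 0.
Finally, these observations pin down the coefficients.

2*x^2 + y^2 - 2*z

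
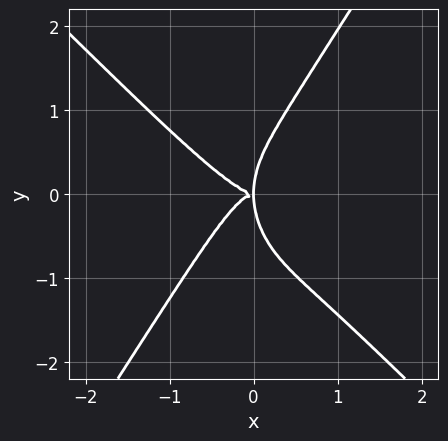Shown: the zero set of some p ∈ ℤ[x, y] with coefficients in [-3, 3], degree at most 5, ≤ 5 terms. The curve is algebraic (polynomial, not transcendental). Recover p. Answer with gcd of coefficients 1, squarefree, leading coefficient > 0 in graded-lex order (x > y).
3*x^4 + 2*x^3*y - y^4 + 2*x*y^2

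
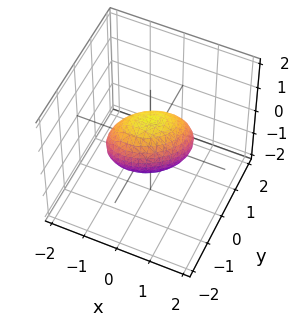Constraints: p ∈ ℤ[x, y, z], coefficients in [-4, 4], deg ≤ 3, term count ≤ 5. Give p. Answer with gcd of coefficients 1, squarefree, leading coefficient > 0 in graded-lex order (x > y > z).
2*x^2 - 2*x*y + 3*y^2 + 2*z^2 - 2

(a) The degree is 2 — no degree-1 surface has this shape.
(b) Reading off the gridlines: among the integer gridlines, it crosses the x-axis at x ∈ {-1, 1}; among the integer gridlines, it crosses the z-axis at z ∈ {-1, 1}.
(c) Putting this together gives p.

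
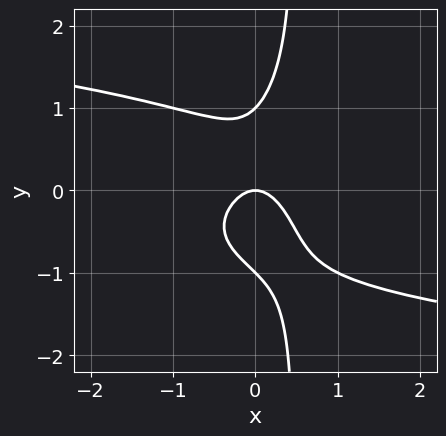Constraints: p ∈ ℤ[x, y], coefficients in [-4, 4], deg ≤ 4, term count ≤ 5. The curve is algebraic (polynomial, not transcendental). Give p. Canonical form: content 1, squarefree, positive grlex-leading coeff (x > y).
(a) deg p = 4. The shape is more complex than any degree-3 curve.
(b) Observable constraints: among the integer gridlines, it crosses the y-axis at y ∈ {-1, 0, 1}; one x-axis crossing is at x = 0.
(c) Together with the visible shape, these determine p as stated.

2*x*y^3 - y^3 + 2*x^2 + y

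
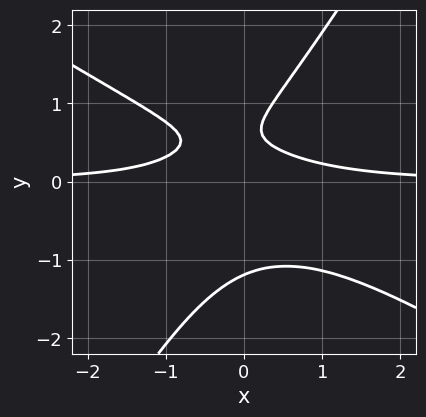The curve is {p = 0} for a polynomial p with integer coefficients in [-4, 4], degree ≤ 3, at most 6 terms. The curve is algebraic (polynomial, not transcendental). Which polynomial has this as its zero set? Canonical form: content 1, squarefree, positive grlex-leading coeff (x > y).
2*x^2*y + 2*x*y^2 - 2*y^3 + 2*y - 1

1. deg p = 3.
2. From the visible intercepts: no x-intercept at any integer in the box.
3. Solving for integer coefficients yields p as stated.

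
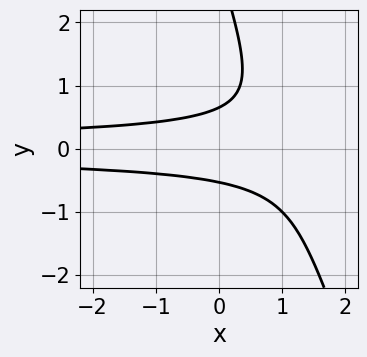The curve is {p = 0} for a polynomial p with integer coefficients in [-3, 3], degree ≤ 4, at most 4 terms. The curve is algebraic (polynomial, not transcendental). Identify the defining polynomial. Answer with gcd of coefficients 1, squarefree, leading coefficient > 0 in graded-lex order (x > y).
3*x*y^2 + y^3 - 3*y^2 + 1

First, the degree is 3 — the shape is more complex than any degree-2 curve.
Next, checking where it meets the axes: the curve avoids every integer x-axis point in the box.
Finally, assembling these constraints gives the stated polynomial.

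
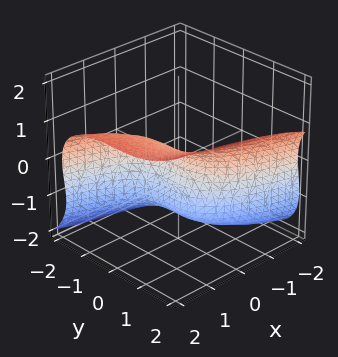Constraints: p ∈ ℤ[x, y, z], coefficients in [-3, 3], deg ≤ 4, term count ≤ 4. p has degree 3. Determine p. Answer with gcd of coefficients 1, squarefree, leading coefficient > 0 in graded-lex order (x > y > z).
y^3 - 2*z^3 - 3*z^2 + 3*x

First, degree: a generic line meets the surface in up to 3 points, so deg p = 3.
Then, observable constraints: it crosses the x-axis at the gridline x = 0; it meets the z-axis at z = 0 (among the integer gridlines); one y-axis crossing is at y = 0.
Finally, putting this together gives p.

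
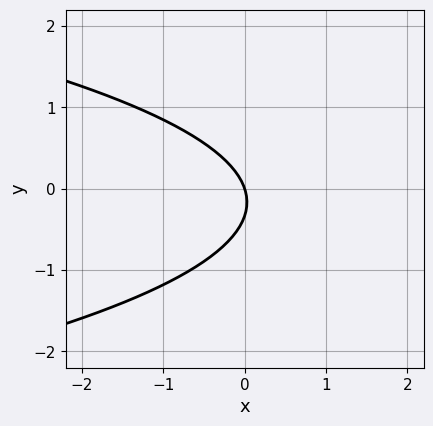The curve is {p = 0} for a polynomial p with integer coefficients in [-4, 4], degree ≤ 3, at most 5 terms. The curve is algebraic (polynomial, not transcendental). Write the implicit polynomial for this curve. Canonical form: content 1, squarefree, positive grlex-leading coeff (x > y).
deg p = 2. A generic line meets the curve in up to 2 points.
Reading off the gridlines: one y-axis crossing is at y = 0; one x-axis crossing is at x = 0.
Fitting integer coefficients to these (and the overall shape) gives p.

3*y^2 + 3*x + y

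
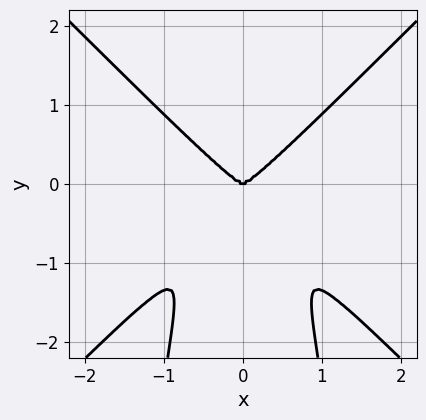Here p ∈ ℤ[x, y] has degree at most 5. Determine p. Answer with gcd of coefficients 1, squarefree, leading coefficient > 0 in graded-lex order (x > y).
deg p = 4. No degree-3 curve has this shape.
Symmetries: mirror symmetry x ↦ −x ⇒ only even powers of x.
From the visible intercepts: it meets the y-axis at y = 0 (among the integer gridlines); it meets the x-axis at x = 0 (among the integer gridlines).
Fitting integer coefficients to these (and the overall shape) gives p.

3*x^4 - 3*x^2*y^2 - y^3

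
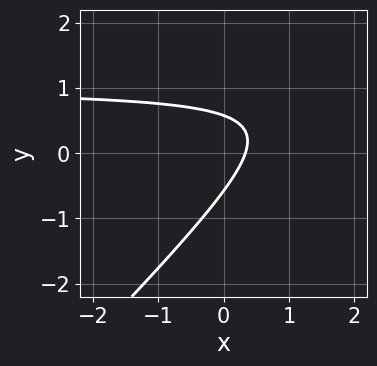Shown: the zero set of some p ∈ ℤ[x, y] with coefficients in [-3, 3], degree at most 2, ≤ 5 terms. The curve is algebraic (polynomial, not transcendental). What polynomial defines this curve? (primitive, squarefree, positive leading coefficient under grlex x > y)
3*x*y - 3*y^2 - 3*x + 1

1. The degree is 2 — a generic line meets the curve in up to 2 points.
2. The integer polynomial consistent with all of this is the stated p.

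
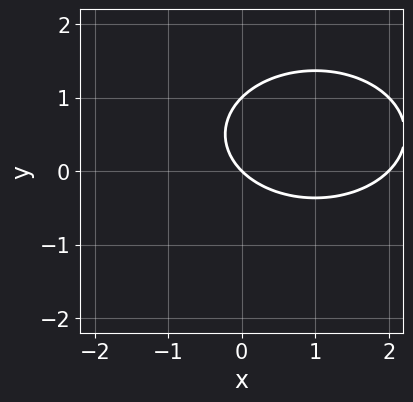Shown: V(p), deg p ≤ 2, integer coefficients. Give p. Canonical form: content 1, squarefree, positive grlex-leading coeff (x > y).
x^2 + 2*y^2 - 2*x - 2*y

First, degree: the shape is more complex than any degree-1 curve, so deg p = 2.
Then, against the integer gridlines: the x-axis gridline crossings are at x ∈ {0, 2}; among the integer gridlines, it crosses the y-axis at y ∈ {0, 1}.
Finally, together with the visible shape, these determine p as stated.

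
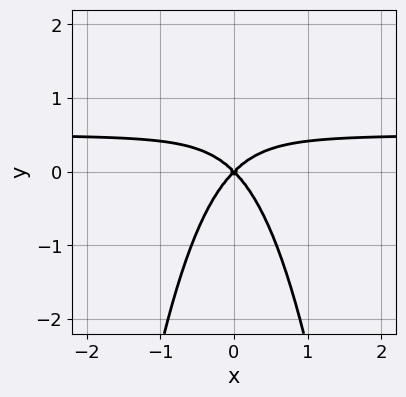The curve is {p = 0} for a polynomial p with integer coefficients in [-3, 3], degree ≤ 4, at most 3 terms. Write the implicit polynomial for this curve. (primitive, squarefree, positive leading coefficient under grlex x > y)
2*x^2*y - x^2 + y^2

First, the degree is 3 — no degree-2 curve has this shape.
Next, symmetries: it's symmetric under x → −x, forcing even powers of x.
Next, reading off the gridlines: one x-axis crossing is at x = 0; one y-axis crossing is at y = 0.
Finally, the integer polynomial consistent with all of this is the stated p.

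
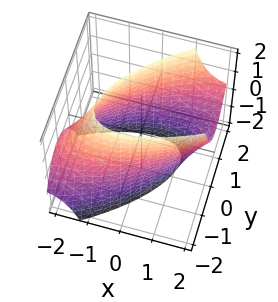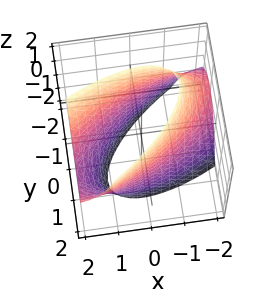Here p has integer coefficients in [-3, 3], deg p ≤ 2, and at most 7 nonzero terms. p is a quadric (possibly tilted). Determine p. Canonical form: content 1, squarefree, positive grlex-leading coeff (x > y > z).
x^2 - 2*x*y - x*z + 2*y^2 - 3

First, the degree is 2 — no degree-1 surface has this shape.
Then, checking where it meets the axes: no z-intercept at any integer in the box.
Finally, solving for integer coefficients yields p as stated.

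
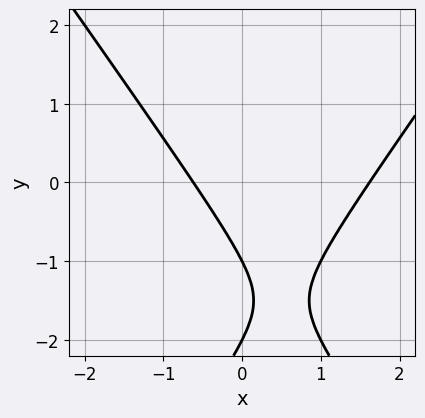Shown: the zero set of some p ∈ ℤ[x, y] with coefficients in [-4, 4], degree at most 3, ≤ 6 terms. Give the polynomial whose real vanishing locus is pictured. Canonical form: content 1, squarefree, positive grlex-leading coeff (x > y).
2*x^2 - y^2 - 2*x - 3*y - 2

Degree: the shape is more complex than any degree-1 curve, so deg p = 2.
From the visible intercepts: the y-axis gridline crossings are at y ∈ {-2, -1}.
Together with the visible shape, these determine p as stated.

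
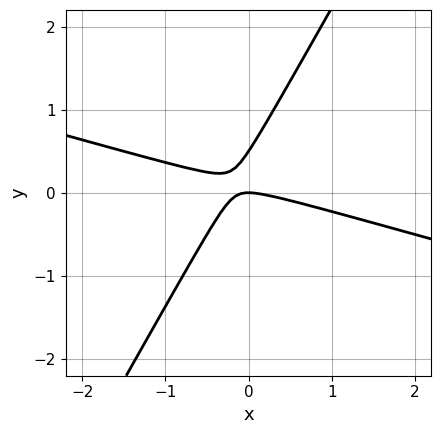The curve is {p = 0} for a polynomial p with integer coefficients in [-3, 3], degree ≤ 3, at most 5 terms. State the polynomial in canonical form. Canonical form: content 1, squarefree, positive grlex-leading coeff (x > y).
First, deg p = 2.
Next, checking where it meets the axes: it meets the x-axis at x = 0 (among the integer gridlines); it meets the y-axis at y = 0 (among the integer gridlines).
Finally, fitting integer coefficients to these (and the overall shape) gives p.

x^2 + 3*x*y - 2*y^2 + y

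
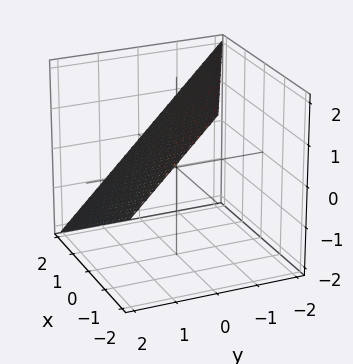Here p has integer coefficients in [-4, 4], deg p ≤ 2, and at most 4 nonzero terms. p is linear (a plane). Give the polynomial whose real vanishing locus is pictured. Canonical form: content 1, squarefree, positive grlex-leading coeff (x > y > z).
(a) deg p = 1. The surface is flat (a plane).
(b) Reading off the gridlines: it meets the z-axis at z = 1 (among the integer gridlines); one y-axis crossing is at y = 1; it meets the x-axis at x = 2 (among the integer gridlines).
(c) Assembling these constraints gives the stated polynomial.

x + 2*y + 2*z - 2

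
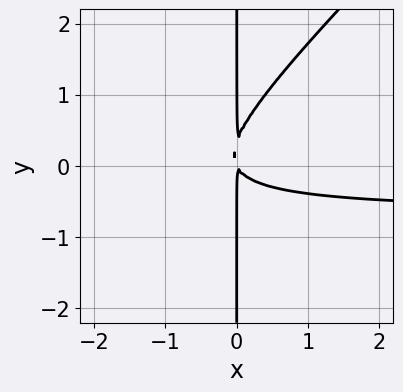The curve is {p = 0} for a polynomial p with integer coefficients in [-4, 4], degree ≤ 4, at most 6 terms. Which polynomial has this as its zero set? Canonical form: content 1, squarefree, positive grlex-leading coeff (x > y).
3*x^2*y - 3*x*y^2 + 2*x^2 + x*y

(a) The degree is 3 — a generic line meets the curve in up to 3 points.
(b) From the visible intercepts: the visible y-axis segment lies entirely on the curve.
(c) Solving for integer coefficients yields p as stated.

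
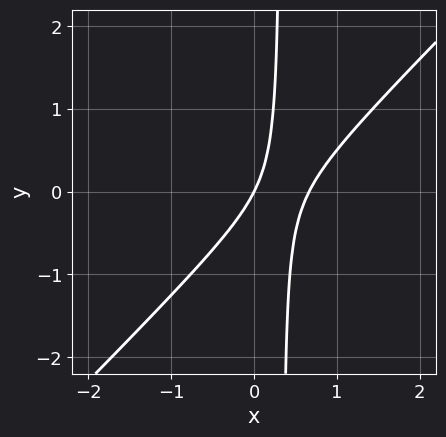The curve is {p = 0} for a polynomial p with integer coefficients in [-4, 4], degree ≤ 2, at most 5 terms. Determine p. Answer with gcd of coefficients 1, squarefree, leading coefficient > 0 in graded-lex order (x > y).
1. deg p = 2.
2. Checking where it meets the axes: it meets the x-axis at x = 0 (among the integer gridlines); one y-axis crossing is at y = 0.
3. The integer polynomial consistent with all of this is the stated p.

3*x^2 - 3*x*y - 2*x + y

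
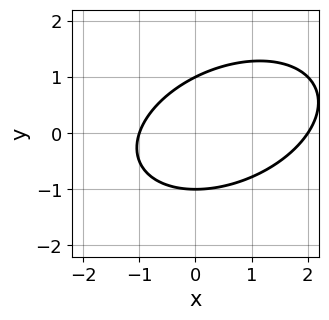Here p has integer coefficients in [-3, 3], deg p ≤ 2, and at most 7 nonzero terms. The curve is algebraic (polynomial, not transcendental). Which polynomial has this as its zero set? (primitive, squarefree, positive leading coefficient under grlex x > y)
x^2 - x*y + 2*y^2 - x - 2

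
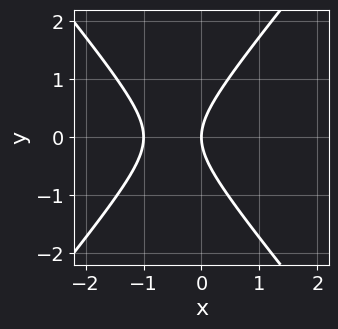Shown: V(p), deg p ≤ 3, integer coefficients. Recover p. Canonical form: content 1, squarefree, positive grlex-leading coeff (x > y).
3*x^2 - 2*y^2 + 3*x

1. The degree is 2 — the shape is more complex than any degree-1 curve.
2. Symmetries: mirror symmetry y ↦ −y ⇒ only even powers of y.
3. Observable constraints: it crosses the y-axis at the gridline y = 0; among the integer gridlines, it crosses the x-axis at x ∈ {-1, 0}.
4. Solving for integer coefficients yields p as stated.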